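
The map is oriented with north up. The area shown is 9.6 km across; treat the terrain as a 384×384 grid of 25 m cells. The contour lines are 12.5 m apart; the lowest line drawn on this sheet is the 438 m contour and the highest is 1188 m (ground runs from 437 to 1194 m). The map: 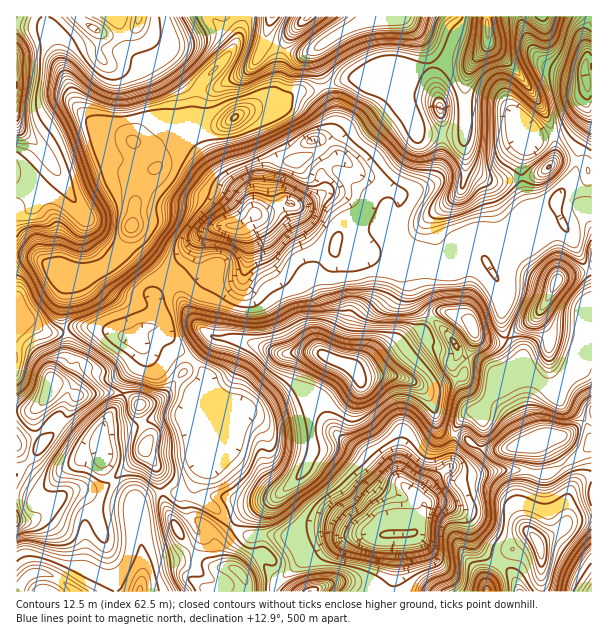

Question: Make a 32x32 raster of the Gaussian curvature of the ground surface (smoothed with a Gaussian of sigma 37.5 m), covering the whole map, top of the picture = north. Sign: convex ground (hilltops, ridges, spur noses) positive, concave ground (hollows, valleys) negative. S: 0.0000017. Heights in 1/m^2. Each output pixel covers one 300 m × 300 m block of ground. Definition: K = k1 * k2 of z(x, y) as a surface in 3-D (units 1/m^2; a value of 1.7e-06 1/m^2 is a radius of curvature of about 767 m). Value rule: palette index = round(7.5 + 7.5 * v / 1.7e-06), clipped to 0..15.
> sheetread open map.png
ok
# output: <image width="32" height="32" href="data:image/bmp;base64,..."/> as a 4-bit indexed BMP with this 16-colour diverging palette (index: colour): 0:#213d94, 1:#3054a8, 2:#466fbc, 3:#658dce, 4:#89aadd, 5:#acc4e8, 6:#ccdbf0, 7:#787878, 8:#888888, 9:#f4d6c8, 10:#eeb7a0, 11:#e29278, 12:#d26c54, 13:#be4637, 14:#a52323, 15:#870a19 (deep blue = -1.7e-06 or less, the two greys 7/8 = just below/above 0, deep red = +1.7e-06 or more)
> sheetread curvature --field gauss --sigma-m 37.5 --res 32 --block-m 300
<image width="32" height="32" href="data:image/bmp;base64,Qk12AgAAAAAAAHYAAAAoAAAAIAAAACAAAAABAAQAAAAAAAACAAATCwAAEwsAABAAAAAAAAAAlD0hAKhUMAC8b0YAzo1lAN2qiQDoxKwA8NvMAHh4eACIiIgAyNb0AKC37gB4kuIAVGzSADdGvgAjI6UAGQqHAHh4d4h5eIh26zd3SSf0eIh4d3d3d3imh3RnZmeSJ3hpx3eId3Z2d4d3mpj28oeJaheHiHeoh2VnaJmIiV83poiHeHeHl4h3t3eHh3Yrp3h4h4d3lmd3aKeGiGibZYuGh3aIdml3iId3t3edgKlEWnZoiIiIiIeHtnp4VZaliohniHiHend4d5Z3GGZmC4qIx4d3mFOYd3iXdoifn3iWinB4eoe7d4eJh3dJZEnGd1f4mIh0eUd3iGeLj2VZCXd3d313l5iIaIeGmHp4eJe3dnhmd4eIdZhksPh5aHeTN6t3dyiHh4r3dWdXpml3j1Fzd3dYd3dwl5yJhneYSJ6YqYiYuZWYdoeHdoeWeHeEaIaZiId4h3d3eHd4d3h3hndd8JuUZ5ZWfUd4d4h3d3eHdnJ5amJ5hWmIiHh3d3eIh4ZoaGr0qMW+eHd4h3eHeHeHhod3k3dHdnlud3eHdYd4h3h3dpd3eoeIiVh4d4m3h2Z3eId3eIaZdniHiHRcRmdPWHeIh4d3V3d2h4ea44iIl2c3l4eHd3eIh6eFeIR5iIVnh4h2aHh4t4tqt3d8eIiCa5S3eYdnd2eIZGd3amW7t6p3mKmJhnZpllSIiHZjmKZphXaIeIl5izi4mIhnZYC2fWZnd3eJZ5ZTqGiYRnj3xFt4iJeHh3dnbbd3e5p5xV9y"/>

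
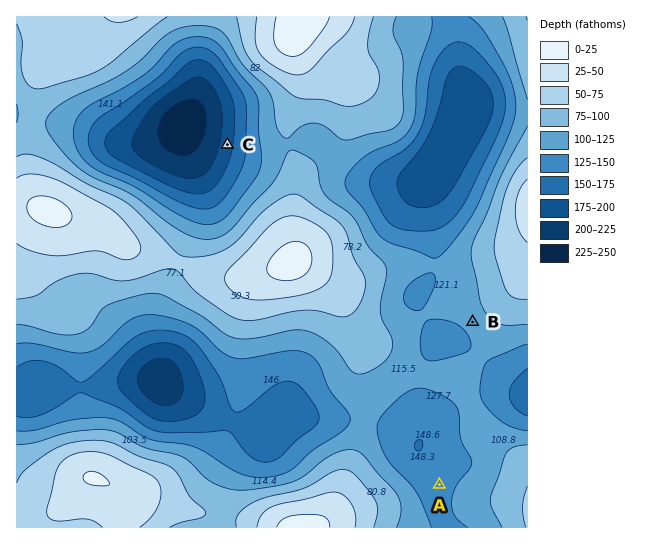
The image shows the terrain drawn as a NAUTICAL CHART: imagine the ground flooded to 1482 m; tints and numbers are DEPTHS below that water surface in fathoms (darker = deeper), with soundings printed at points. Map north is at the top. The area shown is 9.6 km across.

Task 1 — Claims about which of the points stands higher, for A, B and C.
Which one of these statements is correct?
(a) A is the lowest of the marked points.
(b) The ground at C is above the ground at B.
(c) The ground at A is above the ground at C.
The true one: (c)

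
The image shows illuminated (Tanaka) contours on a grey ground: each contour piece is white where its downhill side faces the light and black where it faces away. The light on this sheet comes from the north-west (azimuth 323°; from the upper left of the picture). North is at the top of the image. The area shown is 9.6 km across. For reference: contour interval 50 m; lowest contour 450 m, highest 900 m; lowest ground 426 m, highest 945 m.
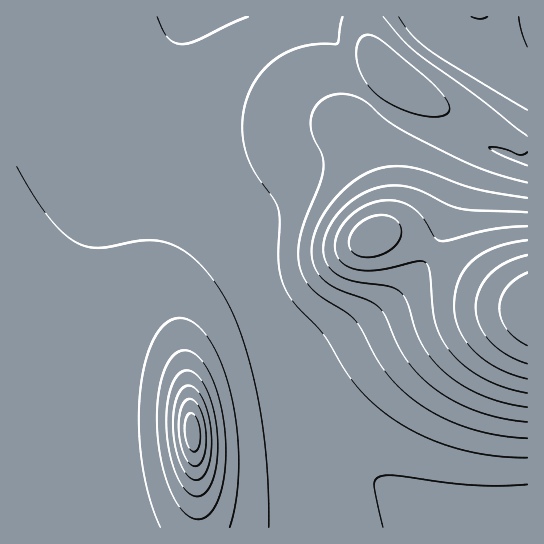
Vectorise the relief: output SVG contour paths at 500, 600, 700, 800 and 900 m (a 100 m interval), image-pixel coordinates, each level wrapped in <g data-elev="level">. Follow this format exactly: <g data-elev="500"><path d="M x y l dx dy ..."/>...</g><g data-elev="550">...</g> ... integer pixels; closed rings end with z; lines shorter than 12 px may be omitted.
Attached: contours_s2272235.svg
<g data-elev="500"><path d="M383 527l-9-41 1-6 6-4 16 0 78 9 52-1"/><path d="M527 110l-96-59-18-15-14-19"/><path d="M248 17l-51 24-15 3-8-2-7-5-10-20"/><path d="M471 17l10 2 6-2"/></g><g data-elev="600"><path d="M230 527l6-28 3-34-2-36-6-36-10-31-12-23-15-16-8-4-7-1-6 1-7 4-7 7-5 9-9 24-5 31-1 36 4 36 6 32 11 29"/><path d="M527 183l-48-15-52-25-34-18-25-22-10-6-13-3-14 1-6 3-7 5-4 6-3 8 0 14 11 24 1 14-4 16-17 44-4 25 3 16 7 15 11 10 26 16 9 8 7 10 22 40 12 14 15 14 25 17 28 12 31 9 33 3"/><path d="M430 117l12-1 7-5-1-8-7-10-14-15-46-38-11-5-8 2-5 9 0 13 4 15 9 14 11 10 14 8 18 7z"/></g><g data-elev="700"><path d="M192 495l6 1 5-2 8-10 6-21 1-25-4-25-7-23-10-15-6-4-5-1-8 5-7 14-4 18-1 22 3 22 6 20 8 16z"/><path d="M527 212l-65-3-13-4-36-17-15-3-15 1-12 4-10 5-19 14-14 20-4 10-1 10 1 8 3 8 6 6 6 5 16 6 35 5 11 6 6 10 8 27 8 16 11 16 16 15 16 10 19 10 21 6 21 4"/></g><g data-elev="800"><path d="M194 466l5-2 4-6 3-11 0-12-2-13-3-12-6-8-5-3-5 2-4 6-2 11 0 12 1 13 4 11 5 9z"/><path d="M361 257l9 0 9-2 9-4 7-5 5-7 1-6-1-7-3-5-8-5-11-1-12 4-9 7-7 9-1 10 4 7z"/><path d="M527 240l-32 7-12 6-11 8-7 8-6 10-4 12-1 15 1 12 4 12 6 11 9 10 11 10 13 7 29 11"/></g><g data-elev="900"><path d="M527 273l-12 6-8 8-6 11-2 11 2 10 6 11 10 9 10 7"/></g>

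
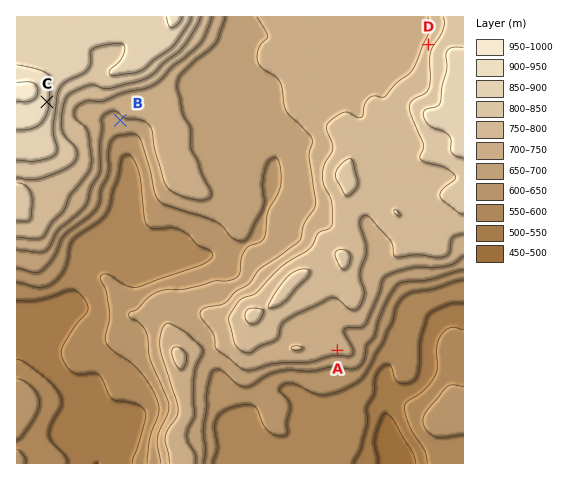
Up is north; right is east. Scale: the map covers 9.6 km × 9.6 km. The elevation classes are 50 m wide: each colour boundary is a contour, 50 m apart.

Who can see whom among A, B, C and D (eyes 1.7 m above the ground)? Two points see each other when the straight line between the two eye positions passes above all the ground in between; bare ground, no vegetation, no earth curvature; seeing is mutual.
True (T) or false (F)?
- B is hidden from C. F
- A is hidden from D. T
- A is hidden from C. T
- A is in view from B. F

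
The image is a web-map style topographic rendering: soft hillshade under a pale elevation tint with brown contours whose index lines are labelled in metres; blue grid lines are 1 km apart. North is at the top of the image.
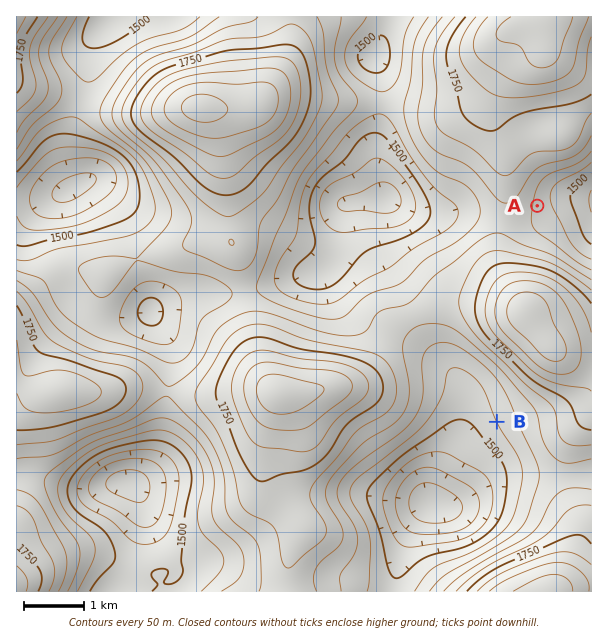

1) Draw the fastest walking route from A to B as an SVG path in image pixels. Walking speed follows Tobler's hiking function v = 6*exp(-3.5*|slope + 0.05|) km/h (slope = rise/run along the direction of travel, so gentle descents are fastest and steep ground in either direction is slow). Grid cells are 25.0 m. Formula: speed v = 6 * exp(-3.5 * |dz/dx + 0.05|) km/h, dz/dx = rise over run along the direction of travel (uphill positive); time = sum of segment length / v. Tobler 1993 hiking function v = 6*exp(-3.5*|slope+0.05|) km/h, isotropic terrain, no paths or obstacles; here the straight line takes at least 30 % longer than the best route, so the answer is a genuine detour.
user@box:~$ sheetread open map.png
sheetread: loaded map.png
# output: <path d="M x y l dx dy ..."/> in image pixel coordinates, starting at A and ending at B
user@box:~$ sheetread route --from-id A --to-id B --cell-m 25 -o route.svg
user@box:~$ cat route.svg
<path d="M537 206l-55 55-21 42 0 15 16 33 5 5 15 30 0 36"/>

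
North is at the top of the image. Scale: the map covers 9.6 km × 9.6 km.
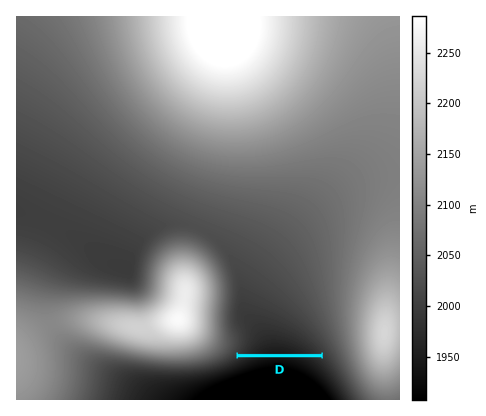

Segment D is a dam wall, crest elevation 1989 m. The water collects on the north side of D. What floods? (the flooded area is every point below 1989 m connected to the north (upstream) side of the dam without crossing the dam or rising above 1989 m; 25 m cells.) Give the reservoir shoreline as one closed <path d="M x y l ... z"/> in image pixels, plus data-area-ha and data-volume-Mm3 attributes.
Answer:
<path d="M264 321l-8 0-6 5-2 14-8 14 80 0-12-12-10-8-22-10-12-3z" data-area-ha="106" data-volume-Mm3="16.66"/>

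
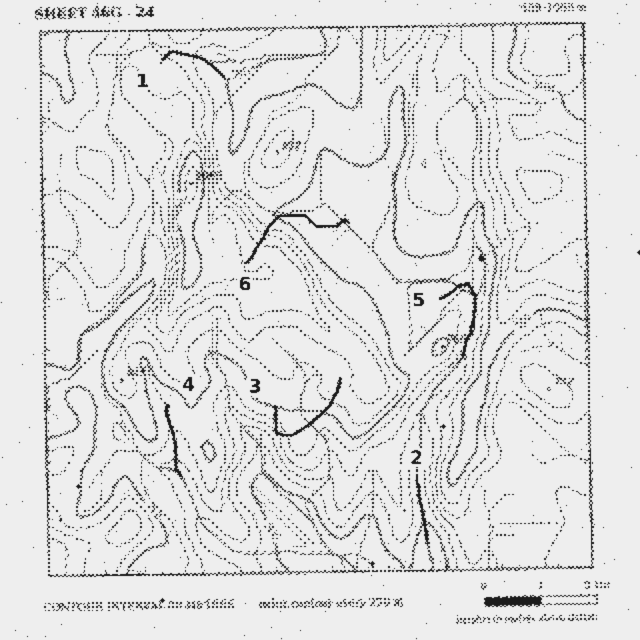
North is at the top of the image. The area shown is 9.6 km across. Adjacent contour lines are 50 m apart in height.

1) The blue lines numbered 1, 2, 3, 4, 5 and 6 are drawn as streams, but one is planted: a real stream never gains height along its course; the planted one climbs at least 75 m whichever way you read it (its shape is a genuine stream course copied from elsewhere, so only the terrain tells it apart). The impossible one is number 3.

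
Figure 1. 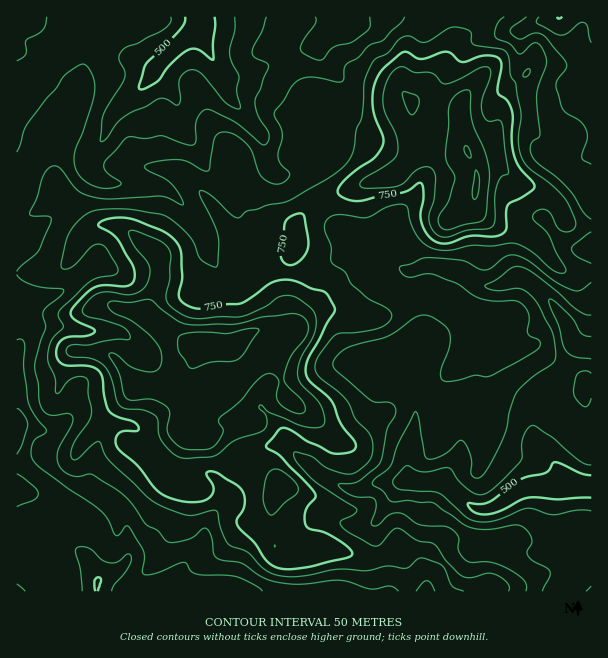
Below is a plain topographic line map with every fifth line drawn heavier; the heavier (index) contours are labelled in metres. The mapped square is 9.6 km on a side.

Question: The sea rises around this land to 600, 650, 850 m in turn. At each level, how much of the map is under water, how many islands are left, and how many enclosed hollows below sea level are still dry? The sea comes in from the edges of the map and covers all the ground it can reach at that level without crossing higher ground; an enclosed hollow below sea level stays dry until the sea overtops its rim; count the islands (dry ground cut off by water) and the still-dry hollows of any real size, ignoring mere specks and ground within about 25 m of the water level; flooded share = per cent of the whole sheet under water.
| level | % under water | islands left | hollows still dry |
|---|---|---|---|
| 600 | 23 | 0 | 0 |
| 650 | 43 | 0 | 0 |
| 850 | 94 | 2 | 0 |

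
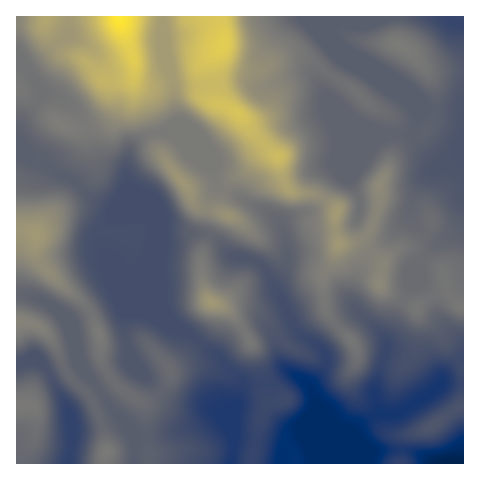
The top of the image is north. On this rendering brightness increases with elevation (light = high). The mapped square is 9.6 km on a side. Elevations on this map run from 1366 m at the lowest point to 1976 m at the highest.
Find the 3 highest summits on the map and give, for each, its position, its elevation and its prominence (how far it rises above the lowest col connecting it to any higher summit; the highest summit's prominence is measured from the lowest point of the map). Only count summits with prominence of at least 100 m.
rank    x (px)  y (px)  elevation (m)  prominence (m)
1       224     43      1912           137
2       36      235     1762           180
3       211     302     1761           156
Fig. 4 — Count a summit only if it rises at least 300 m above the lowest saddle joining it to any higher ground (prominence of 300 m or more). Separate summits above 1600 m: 0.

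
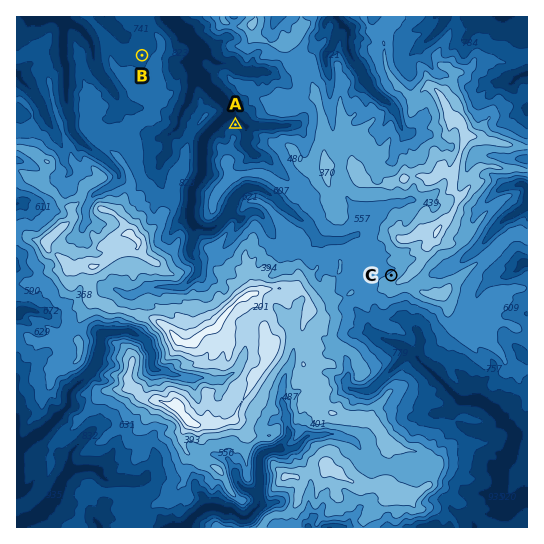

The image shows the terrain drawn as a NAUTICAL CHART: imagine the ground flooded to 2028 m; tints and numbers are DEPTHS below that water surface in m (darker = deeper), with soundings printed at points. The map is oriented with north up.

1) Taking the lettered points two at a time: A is lower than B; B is lower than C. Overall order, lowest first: A B C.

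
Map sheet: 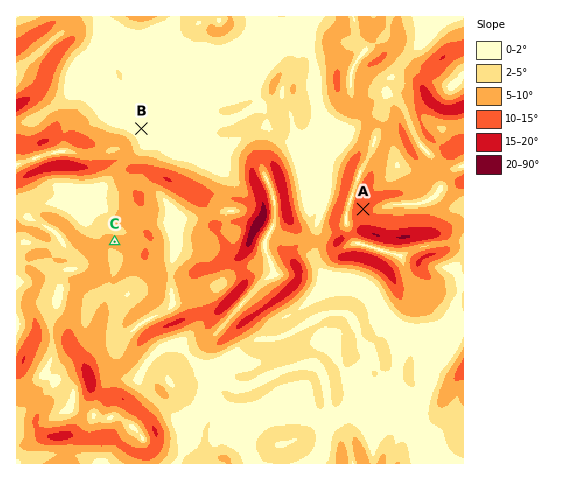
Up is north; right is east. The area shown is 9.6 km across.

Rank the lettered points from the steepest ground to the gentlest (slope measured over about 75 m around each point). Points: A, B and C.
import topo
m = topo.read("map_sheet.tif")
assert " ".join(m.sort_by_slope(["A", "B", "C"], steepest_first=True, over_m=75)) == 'A C B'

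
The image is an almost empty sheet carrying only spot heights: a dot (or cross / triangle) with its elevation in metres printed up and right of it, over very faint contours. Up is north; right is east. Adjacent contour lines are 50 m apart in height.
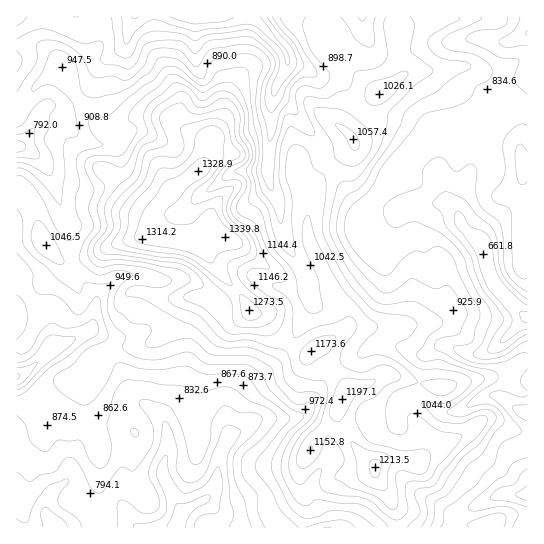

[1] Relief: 620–1340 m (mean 940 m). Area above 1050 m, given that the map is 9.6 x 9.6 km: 20.2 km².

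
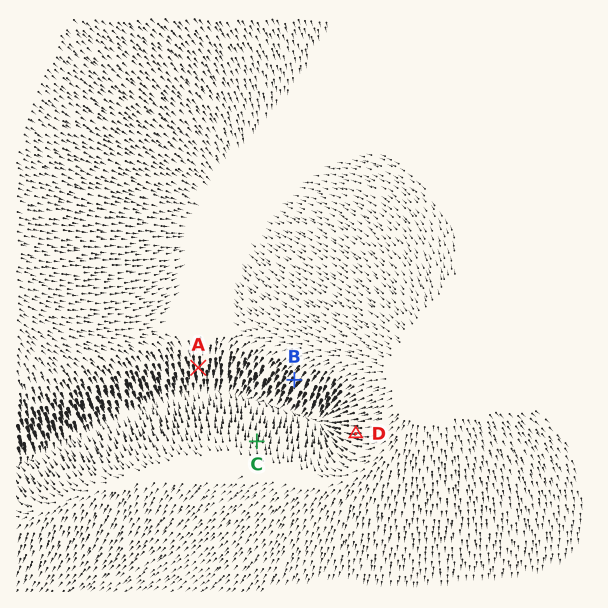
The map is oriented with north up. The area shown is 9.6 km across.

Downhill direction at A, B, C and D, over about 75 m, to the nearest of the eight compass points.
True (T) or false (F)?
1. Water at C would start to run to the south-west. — F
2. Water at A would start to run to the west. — F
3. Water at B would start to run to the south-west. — T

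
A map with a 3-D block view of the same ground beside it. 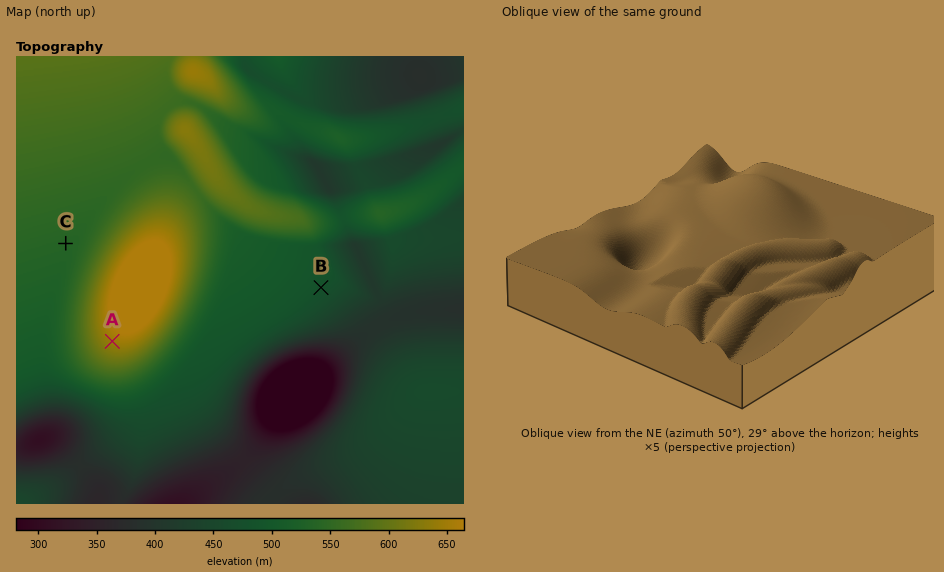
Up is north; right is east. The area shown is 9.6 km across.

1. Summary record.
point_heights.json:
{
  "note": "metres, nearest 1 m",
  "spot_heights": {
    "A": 643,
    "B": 480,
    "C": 537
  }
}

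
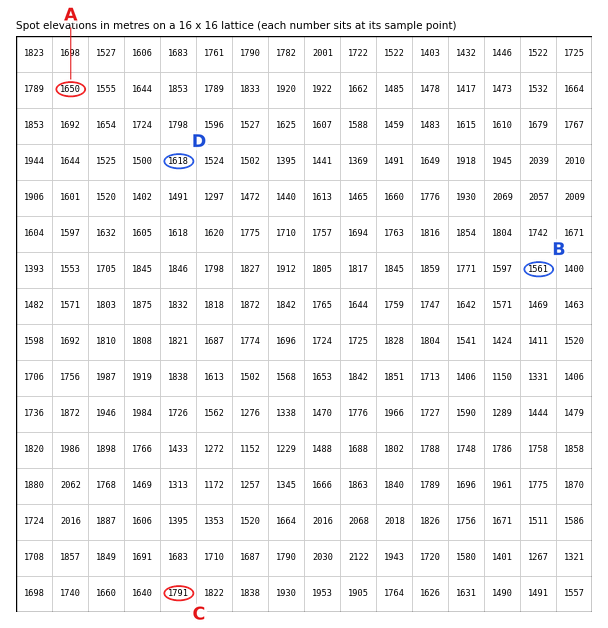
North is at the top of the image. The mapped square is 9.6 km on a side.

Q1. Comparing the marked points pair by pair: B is below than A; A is below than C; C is above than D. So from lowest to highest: B D A C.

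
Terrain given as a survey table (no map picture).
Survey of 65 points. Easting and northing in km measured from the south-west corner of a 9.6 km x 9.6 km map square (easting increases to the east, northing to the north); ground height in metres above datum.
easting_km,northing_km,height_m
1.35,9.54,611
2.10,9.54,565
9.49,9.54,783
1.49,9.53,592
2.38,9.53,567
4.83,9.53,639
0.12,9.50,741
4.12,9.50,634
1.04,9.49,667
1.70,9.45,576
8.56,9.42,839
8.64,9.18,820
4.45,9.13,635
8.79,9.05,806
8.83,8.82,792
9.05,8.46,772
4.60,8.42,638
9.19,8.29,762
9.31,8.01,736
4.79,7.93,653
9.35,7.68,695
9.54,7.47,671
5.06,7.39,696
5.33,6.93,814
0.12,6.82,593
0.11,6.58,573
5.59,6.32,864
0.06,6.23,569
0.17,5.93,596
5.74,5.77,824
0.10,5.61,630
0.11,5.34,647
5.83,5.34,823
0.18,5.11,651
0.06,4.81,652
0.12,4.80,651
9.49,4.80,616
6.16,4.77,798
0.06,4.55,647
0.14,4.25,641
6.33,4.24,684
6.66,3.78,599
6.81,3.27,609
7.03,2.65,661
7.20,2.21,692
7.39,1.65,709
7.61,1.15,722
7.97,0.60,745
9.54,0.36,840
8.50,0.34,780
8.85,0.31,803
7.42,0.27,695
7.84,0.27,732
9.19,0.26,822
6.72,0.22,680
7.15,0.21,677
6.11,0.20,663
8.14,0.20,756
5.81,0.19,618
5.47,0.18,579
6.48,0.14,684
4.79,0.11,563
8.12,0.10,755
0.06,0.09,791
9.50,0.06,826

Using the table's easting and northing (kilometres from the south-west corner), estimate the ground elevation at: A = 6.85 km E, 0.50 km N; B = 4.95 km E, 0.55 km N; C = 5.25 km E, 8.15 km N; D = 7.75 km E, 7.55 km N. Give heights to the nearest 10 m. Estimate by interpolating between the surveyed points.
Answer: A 680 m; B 530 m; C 680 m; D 770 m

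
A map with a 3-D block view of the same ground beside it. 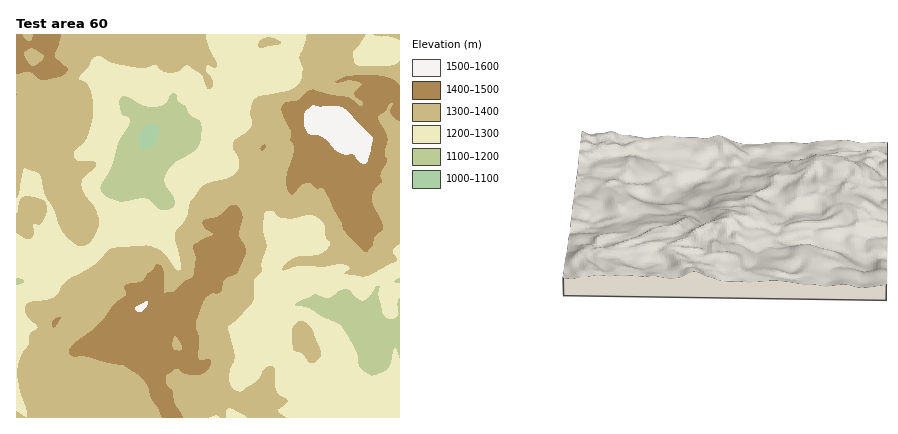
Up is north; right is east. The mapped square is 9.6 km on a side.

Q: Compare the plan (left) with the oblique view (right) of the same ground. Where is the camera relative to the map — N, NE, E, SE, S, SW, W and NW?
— S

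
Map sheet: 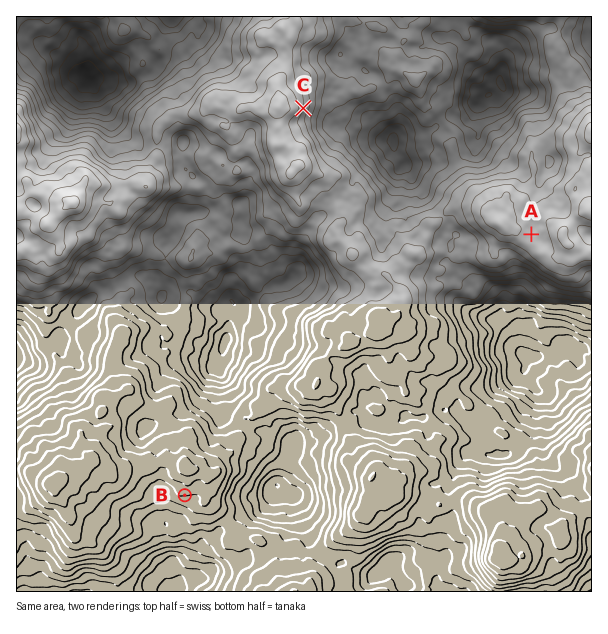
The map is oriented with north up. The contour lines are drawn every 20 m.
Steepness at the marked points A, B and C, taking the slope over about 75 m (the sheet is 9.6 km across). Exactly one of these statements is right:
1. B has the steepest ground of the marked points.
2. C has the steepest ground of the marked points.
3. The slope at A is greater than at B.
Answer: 2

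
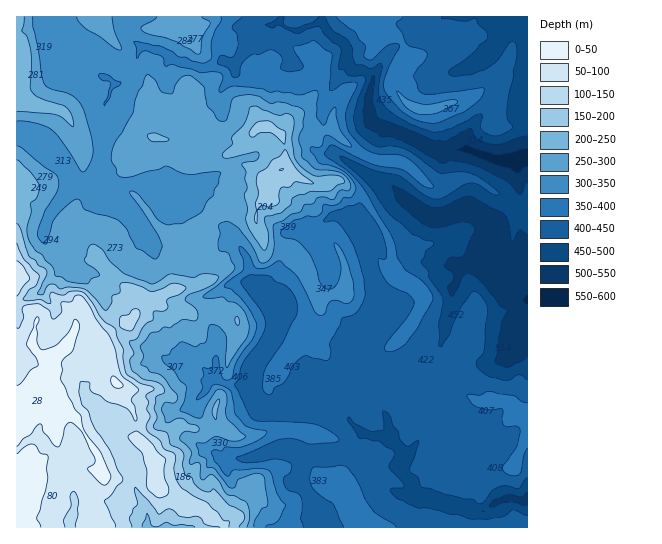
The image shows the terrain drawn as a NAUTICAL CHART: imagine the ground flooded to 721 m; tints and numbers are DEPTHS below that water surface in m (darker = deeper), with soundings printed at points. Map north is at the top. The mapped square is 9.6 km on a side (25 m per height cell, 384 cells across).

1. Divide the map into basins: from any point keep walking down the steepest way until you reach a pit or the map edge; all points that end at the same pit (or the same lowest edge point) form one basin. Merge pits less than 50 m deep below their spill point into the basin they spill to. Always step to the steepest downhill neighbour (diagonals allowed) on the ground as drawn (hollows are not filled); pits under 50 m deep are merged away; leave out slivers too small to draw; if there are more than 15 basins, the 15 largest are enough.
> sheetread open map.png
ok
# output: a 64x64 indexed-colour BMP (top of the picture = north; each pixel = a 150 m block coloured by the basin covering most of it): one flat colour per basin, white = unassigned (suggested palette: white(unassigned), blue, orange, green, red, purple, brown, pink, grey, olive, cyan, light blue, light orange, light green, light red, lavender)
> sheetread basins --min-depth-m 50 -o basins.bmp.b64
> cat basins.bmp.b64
<image width="64" height="64" href="data:image/bmp;base64,Qk12CAAAAAAAAHYAAAAoAAAAQAAAAEAAAAABAAQAAAAAAAAIAAATCwAAEwsAABAAAAAAAAAA////ALR3HwAOf/8ALKAsACgn1gC9Z5QAS1aMAMJ34wB/f38AIr28AM++FwDox64AeLv/AIrfmACWmP8A1bDFABERERERFEREREREREQiIiIiIiIiIiIiIiIiIiIiIiIiERERERFEREREREREIiIiIiIiIiIiIiIiIiIiIiIiIiIREREREUREREREREIiIiIiIiIiIiIiIiIiIiIiIiIiIhEREREUREREREQiIiIiIiIiIiIiIiIiIiIiIiIiIiIiERERERREREREQiIiIiIiIiIiIiIiIiIiIiIiIiIiIiIREREREUREREQiIiIiIiIiIiIiIiIiIiIiIiIiIiIiIhERERERERFEQiIiIiIiIiIiIiIiIiIiIiIiIiIiIiIiERERERERERESIiIiIiIiIiIiIiIiIiIiIiIiIiIiIiIRERERERERERIiIiIiIiIiIiIiIiIiIiIiIiIiIiIiIhEREREREREREiIiIiIiIiIiIiIiIiIiIiIiIiIiIiIiERERERERERESIiIiIiIiIiIiIiIiIiIiIiIiIiIiIiIRERERERERERESIiIiIiIiIiIiIiIiIiIiIiIiIiIiIhEREREREREREREiESIiIiIiIiIiIiIiIiIiIiIiIiIiEREREREREREREREREiIiIiIiIiIiIiIiIiIiIiIiIiIRERERERERERERERESIiIiIiIiIiIiIiIiIiIiIiIiMxERERERERERERERERIiIiIiIiIiIiIiIiIiIiIiIiIzEREREREREREREREREiIiIiIiIiIiIiIiIiIiIiMzMzMRERERERERERERERERIiIiIiIiIiIiIiIiIiIzMzMzMxEREREREREREREREREiIiIiIiIiIiIiIiIjMzMzMzMzERERERERERERERERESIiIiIiIiIiIiIiIjMzMzMzMzMRERERERERERERERERIiIiIiIiIiIiIiIiMzMzMzMzMxERERERERERERERERESIiIiIiIiIiIiIiMzMzMzMzMzERERERERERERERERERIiIiIiIiIiIiIiIzMzMzMzMzMRERERERERERERERERESIiIiIiIiIiIiIzMzMzMzMzMxERERERERERERERERERIiIiIiIiIiIiIjMzMzMzMzMzEREREREREREREREREREiIiIiIiIiIiIiIzMzMzMzMzMRERERERERERERERERESIiIiIiIiIiIiIiMzMzMzMzMxEREREREREREREREREREiIiIiIiIiIiIiIjMzMzMzMzERERERERERERERERERERIiIiIiIiIiIiIiMzMzMzMzMRERERERERERERERERERESIiIhERIiIiIiIzMzMzMzMxEREREREREREREREREREREiIiEREiIiIiIzMzMzMzMzERERERERERERERERERERERIiERESIiIjMzMzMzMzMzMRERERERERERERERERERERESIRERIiIiMzMzMzMzMzMxERERERERERERERERERERERIREREiIiIzMzMzMzMzMzEREREREREREREREREREREREREREiIiIjMzMzMzMzMzMRERERERERERERERERERERERERESIiIiMzMzMzMzMzMxERERERERERERERERERERERERESIiIiMzMzMzMzMzMzERERERERERERERERERERERERESIiIiIzMzMzMzMzMzMRERERERERERERERERERERERESIiIiIzMzMzMzMzMzMxERERERERERERERERERERERERIiIiIjMzMzMzMzMzMzEREREREREREREREREREREREREiIiIjMzMzMzMzMzMxEREREREREREREREREREREREREiIiIjMzMzMzMzMzMxERERERERERERERERERERERERESIiIjMzMzMzMzMzMRERERERERERERERERERERERERERMzMzMzMzMzEREzERERERERERERERERERERERERERETMzMzMzMzMzERERERERERERERERERERERERERERERERMzMzMzMzMxEREREREREREREREREREREREREREREREREzMzMzMxERERERERERERERERERERERERERERERERERETMzMzMRERERERERERERERERERERERERERERERERERETMzMzMRERERERERERERERERERERERERERERERERERERMzMTMRERERERERERERERERERERERERERERERERERERERERERERERERERERERERERERERERERERERERERERERERERERERERERERERERERERERERERERERERERERERERERERERERERERERERERERERERERERERERERERERERERERERERERERERERERERERERERERERERERERERERERERERERERERERERERERERERERERERERERERERERERERERERERERERERERERERERERERERERERERERERERERERERERERERERERERERERERERERERERERERERERERERERERERERERERERERERERERERERERERERERERERERERERERERERERERERERERERERERERERERERERERERERERERERERERERERERERERERERERERERERERERERERERERERERERERERERERERERERERERERERERERERERERERERERERERERERERERERERERERERERERERERERERERERERERERERERERERERERERERERERERERERERERERERERERERERERERERERERERERERERERERERERERER"/>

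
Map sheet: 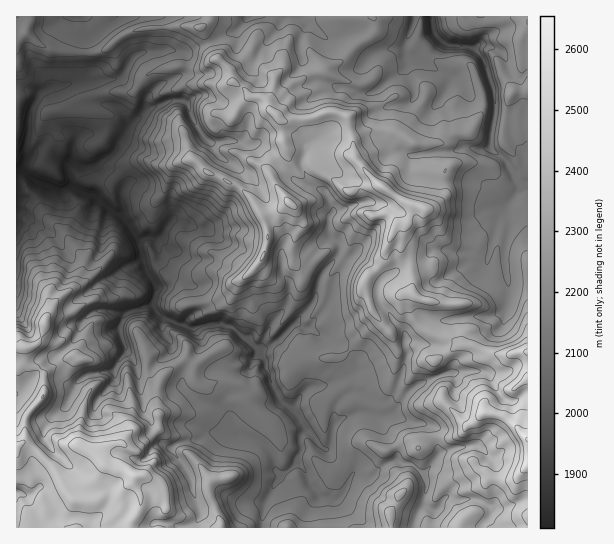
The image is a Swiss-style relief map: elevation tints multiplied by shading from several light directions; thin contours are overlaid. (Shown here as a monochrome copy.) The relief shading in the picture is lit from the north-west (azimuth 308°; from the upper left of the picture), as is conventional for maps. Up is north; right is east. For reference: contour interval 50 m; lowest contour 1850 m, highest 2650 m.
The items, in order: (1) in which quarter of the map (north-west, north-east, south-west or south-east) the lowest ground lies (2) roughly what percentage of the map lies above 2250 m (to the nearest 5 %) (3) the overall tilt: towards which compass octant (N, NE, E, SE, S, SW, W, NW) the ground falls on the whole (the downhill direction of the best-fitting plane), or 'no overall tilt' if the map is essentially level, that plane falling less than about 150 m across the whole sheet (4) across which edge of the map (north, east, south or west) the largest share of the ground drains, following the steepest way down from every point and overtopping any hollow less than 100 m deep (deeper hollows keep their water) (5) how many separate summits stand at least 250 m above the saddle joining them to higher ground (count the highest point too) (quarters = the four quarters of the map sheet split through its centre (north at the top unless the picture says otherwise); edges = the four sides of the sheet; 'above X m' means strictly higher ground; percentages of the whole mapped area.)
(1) The lowest point lies in the north-west quarter of the map.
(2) Roughly 45 % of the ground is higher than 2250 m.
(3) The general tilt is down to the north-west (the land rises towards the south-east).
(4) The largest share of the runoff leaves by the western edge.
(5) Counting only tops that stand 250 m proud, the map has 2 summits.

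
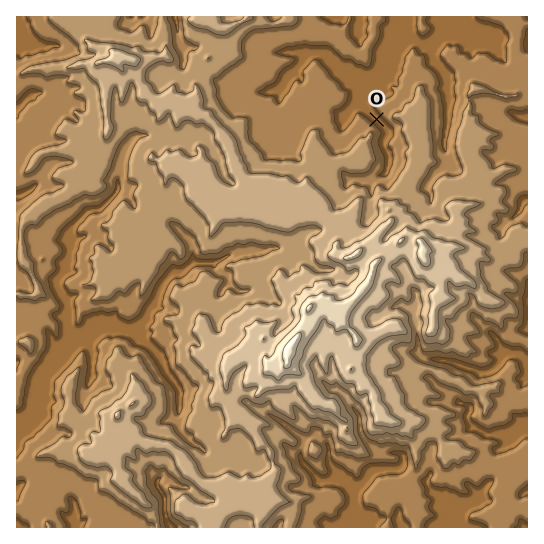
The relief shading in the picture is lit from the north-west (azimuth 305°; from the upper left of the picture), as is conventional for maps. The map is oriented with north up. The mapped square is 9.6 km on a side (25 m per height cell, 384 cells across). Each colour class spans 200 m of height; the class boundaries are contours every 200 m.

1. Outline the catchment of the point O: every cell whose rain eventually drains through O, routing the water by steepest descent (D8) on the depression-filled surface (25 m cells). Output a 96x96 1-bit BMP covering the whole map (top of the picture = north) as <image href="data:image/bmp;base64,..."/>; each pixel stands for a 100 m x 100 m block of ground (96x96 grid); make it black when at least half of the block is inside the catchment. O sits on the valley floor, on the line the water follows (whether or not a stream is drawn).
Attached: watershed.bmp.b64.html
<image width="96" height="96" href="data:image/bmp;base64,Qk2+BAAAAAAAAD4AAAAoAAAAYAAAAGAAAAABAAEAAAAAAIAEAAATCwAAEwsAAAIAAAAAAAAA////AAAAAAAAAAAAAAAAAAAAAAAAAAAAAAAAAAAAAAAAAAAAAAAAAAAAAAAAAAAAAAAAAAAAAAAAAAAAAAAAAAAAAAAAAAAAAAAAAAAAAAAAAAAAAAAAAAAAAAAAAAAAAAAAAAAAAAAAAAAAAAAAAAAAAAAAAAAAAAAAAAAAAAAAAAAAAAAAAAAAAAAAAAAAAAAAAAAAAAAAAAAAAAAAAAAAAAAAAAAAAAAAAAAAAAAAAAAAAAAAAAAAAAAAAAAAAAAAAAAAAAAAAAAAAAAAAAAAAAAAAAAAAAAAAAAAAAAAAAAAAAAAAAAAAAAAAAAAAAAAAAAAAAAAAAAAAAAAAAAAAAAAAAAAAAAAAAAAAAAAAAAAAAAAAAAAAAAAAAAAAAAAAAAAAAAAAAAAAAAAAAAAAAAAAAAAAAAAAAAAAAAAAAAAAAAAAAAAAAAAAAAAAAAAAAAAAAAAAAAAAAAAAAAAAAAAAAAAAAAAAAAAAAAAAAAAAAAAAAAAAAAAAAAAAAAAAAAAAAAAAAAAAAAAAAAAAAAAAAAAAAAAAAAAAAAAAAAAAAAAAAAAAAAAAAAAAAAAAAAAAAAAAAAAAAAAAAAAAAAAAAAAAAAAAAAAAAAAAAAAAAAAAAAAAAAAAAAAAAAAAAAAAAAAAAAAAAAAAAAAAAAAAAAAAAAAAAAAAAAAAAAAAAAAAAAAAAAAAAAAAAAAAAAAAAAAAAAAAAAAAAAAAAAAAAAAAAAAAAAAAAAAAAAAAAAAAAAAAAAAAAAAAAAAAAAAAAAAAAAAAAAAAAAAAAAAAAAAAAAAAAAAAAAAAAAAAAAAAAAAAAAAAAAAAAAADwAAAAAAAAAAAAAAD4AAAAAAAAAAAAAAD8AAAAAAAAAAAAAAB+AAAAAAAAAAAAAAA/AAAAAAAAAAAAAAA/gAAAAAAAAAAAAAA/wAAAAAAAAAAAAAf/wAAAAAAAAAAAAA//wAAAAAAAAAAAAP//4AAAAAAAAAAAAP//8AAAAAAAAAAAAH//8AAAAAAAAAAAAD//+AAAAAAAAAAAAD///AAAAAAAAAAAAD///AAAAAAAAAAAAB///gAAAAAAAAAAAA///wAAAAAAAAAAAAH//wAAAAAAAAAAAAAH/wAAAAAAAAAAAAAH/wAAAAAAAAAAAAAH/wAAAAAAAAAAAAAD/wAAAAAAAAAAAAAD/wAAAAAAAAAAAAAD/gAAAAAAAAAAAAAB/gAAAAAAAAAAAAAA/AAAAAAAAAAAAAAAQAAAAAAAAAAAAAAAAAAAAAAAAAAAAAAAAAAAAAAAAAAAAAAAAAAAAAAAAAAAAAAAAAAAAAAAAAAAAAAAAAAAAAAAAAAAAAAAAAAAAAAAAAAAAAAAAAAAAAAAAAAAAAAAAAAAAAAAAAAAAAAAAAAAAAAAAAAAAAAAAAAAAAAAAAAAAAAAAAAAAAAAAAAAAAAAAAAAAAAAAAAAAAAAAAAAAAAAAAAAAAAAAAAAAAAAAAAAAAAAAAAAAAAAAAAAAAAAAAAAAAAAAAAAAAAAAAAAAAAAAAAAAAAAAAAAA="/>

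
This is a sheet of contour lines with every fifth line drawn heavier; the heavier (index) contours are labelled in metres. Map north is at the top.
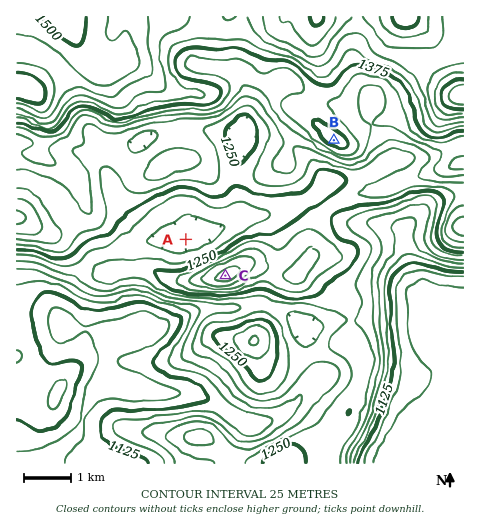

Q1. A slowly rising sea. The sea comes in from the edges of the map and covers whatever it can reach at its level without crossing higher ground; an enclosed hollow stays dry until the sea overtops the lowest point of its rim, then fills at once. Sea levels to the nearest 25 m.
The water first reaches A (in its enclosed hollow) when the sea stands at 1225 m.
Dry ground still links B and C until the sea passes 1250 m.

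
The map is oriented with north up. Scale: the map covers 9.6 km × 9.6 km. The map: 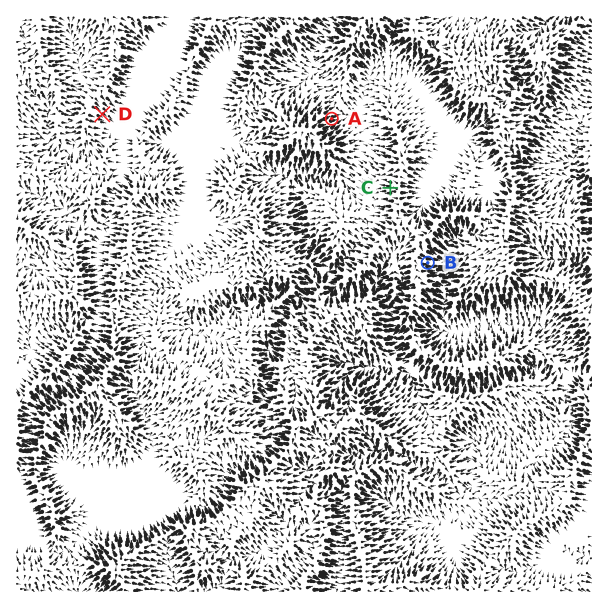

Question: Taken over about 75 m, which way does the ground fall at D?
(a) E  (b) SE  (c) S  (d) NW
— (b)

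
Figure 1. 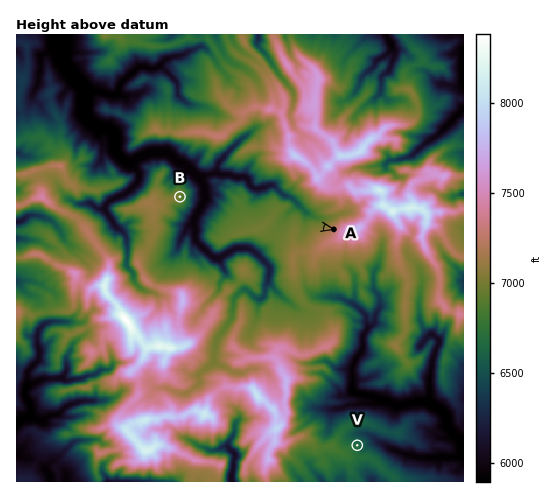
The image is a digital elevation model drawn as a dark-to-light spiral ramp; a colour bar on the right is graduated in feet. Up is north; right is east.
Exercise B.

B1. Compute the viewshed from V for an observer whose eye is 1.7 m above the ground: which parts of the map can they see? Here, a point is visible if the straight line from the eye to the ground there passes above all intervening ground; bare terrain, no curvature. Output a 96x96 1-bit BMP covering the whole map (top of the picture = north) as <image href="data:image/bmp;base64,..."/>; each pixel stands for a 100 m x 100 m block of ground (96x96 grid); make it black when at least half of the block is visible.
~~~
<image width="96" height="96" href="data:image/bmp;base64,Qk2+BAAAAAAAAD4AAAAoAAAAYAAAAGAAAAABAAEAAAAAAIAEAAATCwAAEwsAAAIAAAAAAAAA////AAAAAAAAAAAAAAAAAAAAAxkAAAAAAAAAAAAAB90AAAAAAAAEAAAAB9AAAAAAAAABAAAAA9wAAAAAAAADAAAAAH8AAAAAAAADAAAcAH8AAAAAAAADAAEAAwQAAAAAAAAB4A2AHgAAAAAAAAAB8A6AfAAAAAAAAAAB3gcD4AAAAAAAAAAAwwf/wAAAAAAAAAAA4QP+IAAAAAAAAAAAcADwAAAAAAAAAAAAcAAAAAAAAAAAAAAAsAAAAAAAAAAAAAABMAAAAAAAAAAAAAAAOAAAAAAAAAAAAAAAOAAAAAQAAAAAAAAAOAAAABwAAAAAAAAAPwAAADgAAAAAAAAAP8AAcDAAAAAAAAAAP8AD7DAAAAAAAAAAPEAB/DAAAAAAAAAAAHAB+DAAAAAAAAAAAMALuDAAAAAAAAAAAAAP8DAAAAAAAAAADxgD4BAAAAAAAAAAMfwD4BAAAAAAAAAAAH4HwBAAAAAAAAAAAB8PgAwAAAAAAAAAAAcIAA8AAAAAAAAAAAcAAA4AAAAAAAAAAAcAAAYAAAAAAAAAAAOAAAYAAAAAAAAAAAAAAAYAAAAAAAAAAADAAB8AAAAAAAAAAAAAAB4AAAAAAAAAAAA4AHAAAAAAAAAAAAA4AGAAAAAAAAAAAABgAGAAAAAAAAAAAAFAAAAAAAAAAAAAAAHEAAAAAAAAAAAAAAPGACAAAAAAAAAAAAPnACAAAAAAAAAAAATh4AAAAAAAAAAAAADB4AAAAAAAAAAAAAHB4AAAAAAAAAAAAAX9wAAAAAAAAAAAAAf9wAAAAAAAAAAAAA/9wQAAAAAAAAAAAA//wwAAAAAAAAAAAA//5gAAAAAAAAAAAAf//gAAAAAAAAAAAAPz+AAAAAAAAAAAAABz5wAAAAAAAAAAAAAfzwAAAAAAAAAAAAAfzwAAAAAAAAAAAAAf/wAAAAAAAAAAAAAPPgAAAAAAAAAAAAAEAAAAAAAAAAAAAAAAAAAAAAAAAAAAAAAAAAAAAAAAAAAAACAcAAAAAAAAAAAAAGAAAAAAAAAAAAAAAMAAAAAAAAAAAAAAAGAAAAAAAAAAAAAAADAAAAAAAAAAAAAAADAAAAAAAAAAAAAAAAAAAAAAAAAAAAAAAAQAAAAAAAAAAAAAAAAAAAAAAAAAAAAAAAAAAAAAAAAAAAAAAAAAAAAAAAAAAAAAAAAAAAAAAAAAAAAAAAAAAAAAAAAAAAAAAAAAAAAAAAAAAAAAAAAAAAAAAAAAAAAAAAAAAAAAAAAAAAAAAAAAAAAAAAAAAAAAAAAAAAAAAAAAAAAAAAAAAAAAAAAAAAAAAAAAAAAAAAAAAAAAAAAAAAAAAAAAAAAAAAAAAAAAAAAAAAAAAAAAAAAAAAAAAAAAAAAAAAAAAAAAAAAAAAAAAAAAAAAAAAAAAAAAAAAAAAAAAAAAAAAAAAAAAAAAAAAAAAAAAAAAAAAAAAAAAAAAAAAAAAAAAAAAAAAAAAAAAAAAAAAAAAAAAAAAAAAAAAAAAAAAAAAAAAAAAAAAAAAAAAAAAAAAAAAAAAAAAAA="/>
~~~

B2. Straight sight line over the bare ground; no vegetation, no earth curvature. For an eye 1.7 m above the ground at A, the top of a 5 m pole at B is visible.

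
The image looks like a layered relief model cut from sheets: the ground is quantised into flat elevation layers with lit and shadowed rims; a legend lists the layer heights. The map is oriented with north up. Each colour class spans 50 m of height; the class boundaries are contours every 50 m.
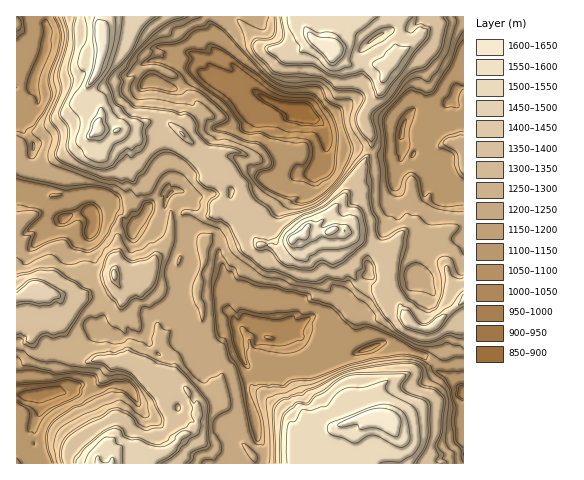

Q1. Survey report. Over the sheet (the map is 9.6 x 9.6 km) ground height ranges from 880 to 1620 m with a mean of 1280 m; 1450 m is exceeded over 15.9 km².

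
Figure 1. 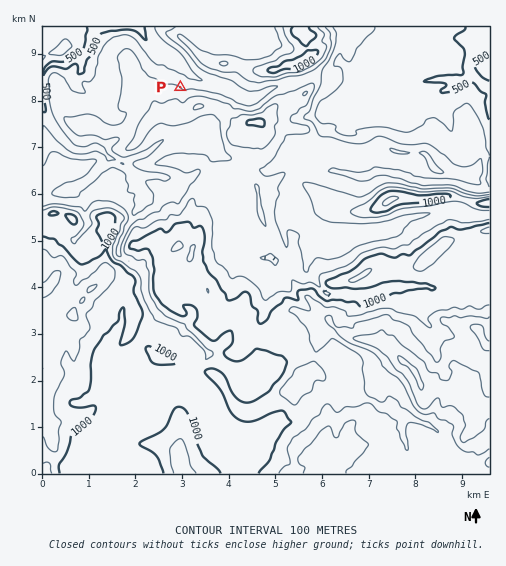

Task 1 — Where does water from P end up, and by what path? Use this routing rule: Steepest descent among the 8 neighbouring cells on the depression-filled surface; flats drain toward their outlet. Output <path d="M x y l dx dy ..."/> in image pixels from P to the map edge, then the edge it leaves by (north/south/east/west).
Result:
<path d="M180 87l10-9 0-5-18-17-6-3-4 0-5-2-12-12-3-8-3-3-2-1"/>
exit: north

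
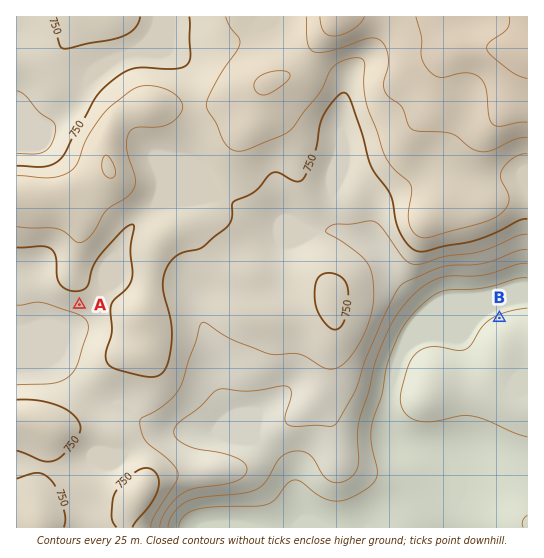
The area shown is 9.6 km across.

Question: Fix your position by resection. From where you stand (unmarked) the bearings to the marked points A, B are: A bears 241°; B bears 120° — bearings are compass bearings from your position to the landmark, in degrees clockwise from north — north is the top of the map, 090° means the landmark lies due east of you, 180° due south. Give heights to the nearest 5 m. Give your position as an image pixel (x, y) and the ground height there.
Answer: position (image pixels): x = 282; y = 192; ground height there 740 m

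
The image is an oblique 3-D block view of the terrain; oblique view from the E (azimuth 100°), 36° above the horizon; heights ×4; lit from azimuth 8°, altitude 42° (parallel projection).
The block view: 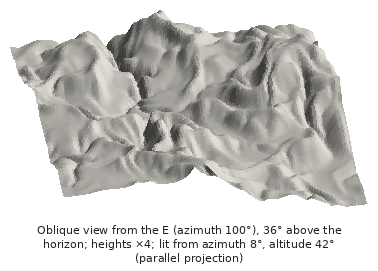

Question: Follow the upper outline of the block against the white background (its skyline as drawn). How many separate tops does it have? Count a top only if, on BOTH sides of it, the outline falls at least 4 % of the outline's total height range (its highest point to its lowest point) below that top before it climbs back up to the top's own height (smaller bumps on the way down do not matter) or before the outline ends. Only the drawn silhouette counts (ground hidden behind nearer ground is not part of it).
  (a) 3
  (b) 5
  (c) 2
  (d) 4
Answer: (a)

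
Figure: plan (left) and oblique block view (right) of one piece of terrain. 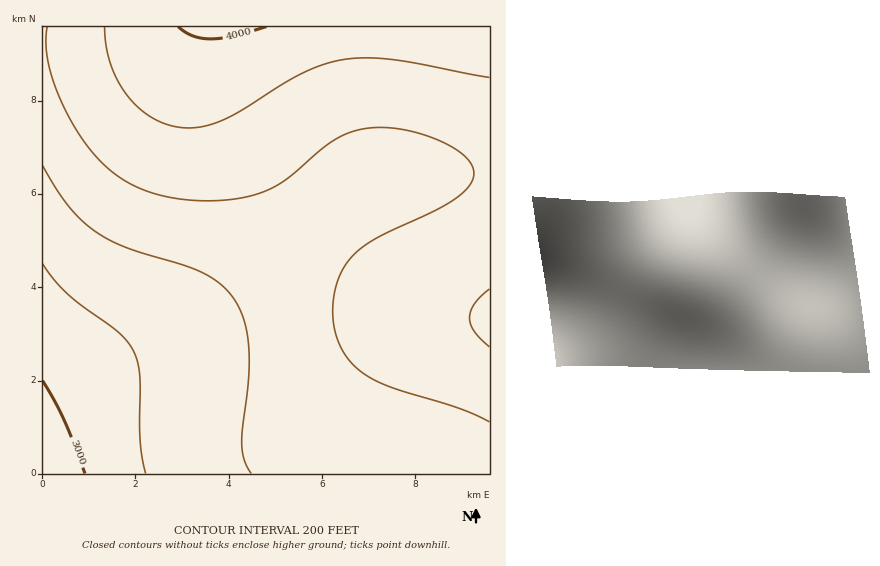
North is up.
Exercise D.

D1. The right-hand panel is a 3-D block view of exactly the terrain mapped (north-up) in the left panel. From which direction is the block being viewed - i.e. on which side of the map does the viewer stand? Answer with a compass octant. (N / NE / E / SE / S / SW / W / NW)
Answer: W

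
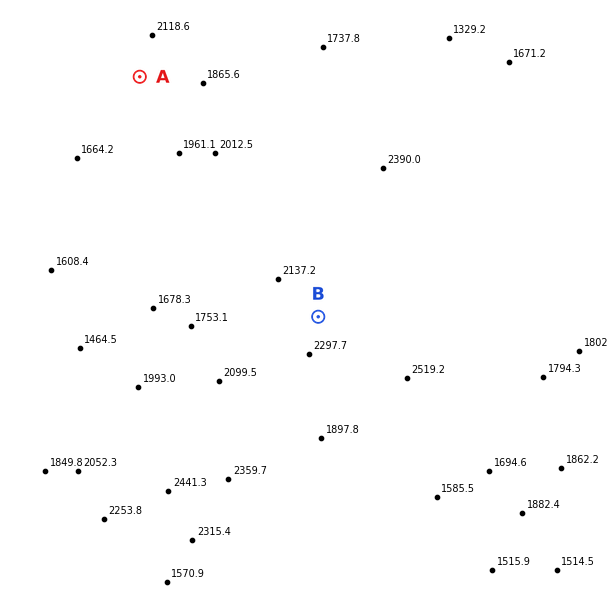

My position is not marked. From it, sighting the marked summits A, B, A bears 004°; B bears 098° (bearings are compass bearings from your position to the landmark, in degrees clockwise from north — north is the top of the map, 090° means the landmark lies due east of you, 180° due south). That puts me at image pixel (125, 290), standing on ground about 1650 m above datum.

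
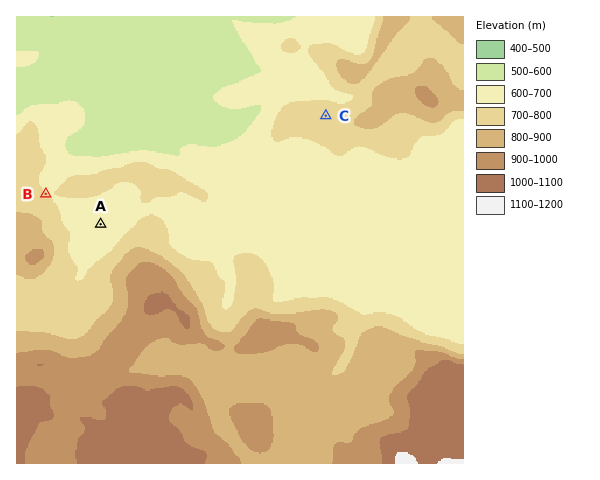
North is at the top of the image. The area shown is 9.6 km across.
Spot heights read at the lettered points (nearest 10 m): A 690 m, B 700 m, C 760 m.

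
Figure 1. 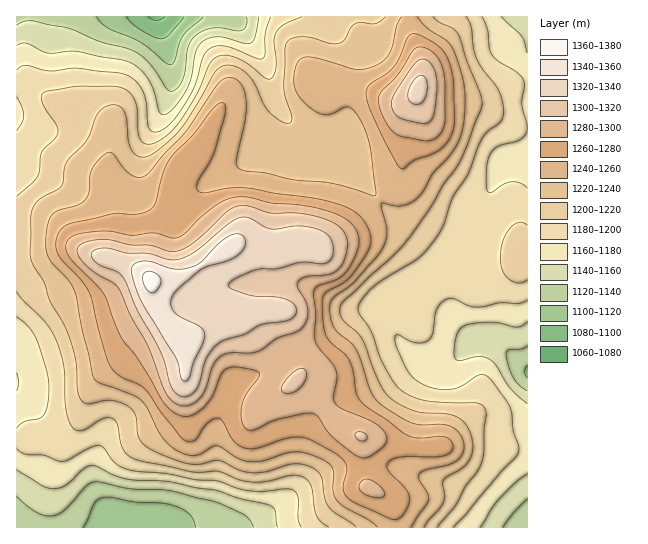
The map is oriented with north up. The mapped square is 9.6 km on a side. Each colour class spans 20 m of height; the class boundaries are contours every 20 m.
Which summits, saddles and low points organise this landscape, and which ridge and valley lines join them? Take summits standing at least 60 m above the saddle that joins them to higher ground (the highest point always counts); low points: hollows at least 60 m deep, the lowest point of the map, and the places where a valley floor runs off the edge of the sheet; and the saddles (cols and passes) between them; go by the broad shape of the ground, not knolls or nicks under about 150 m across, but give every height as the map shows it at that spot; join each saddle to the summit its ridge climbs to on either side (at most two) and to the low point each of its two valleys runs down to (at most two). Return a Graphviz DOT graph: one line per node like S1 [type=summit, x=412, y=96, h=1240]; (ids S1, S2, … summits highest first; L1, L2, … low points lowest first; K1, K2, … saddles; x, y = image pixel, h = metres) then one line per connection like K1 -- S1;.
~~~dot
graph terrain {
  S1 [type=summit, x=151, y=281, h=1366];
  S2 [type=summit, x=418, y=90, h=1327];
  L1 [type=low, x=157, y=17, h=1077];
  L2 [type=low, x=110, y=527, h=1101];
  L3 [type=low, x=527, y=373, h=1117];
  K1 [type=saddle, x=379, y=199, h=1240];
  K2 [type=saddle, x=17, y=251, h=1211];
  K1 -- S1;
  K1 -- S2;
  K1 -- L1;
  K1 -- L3;
  K2 -- S1;
  K2 -- L1;
  K2 -- L2;
}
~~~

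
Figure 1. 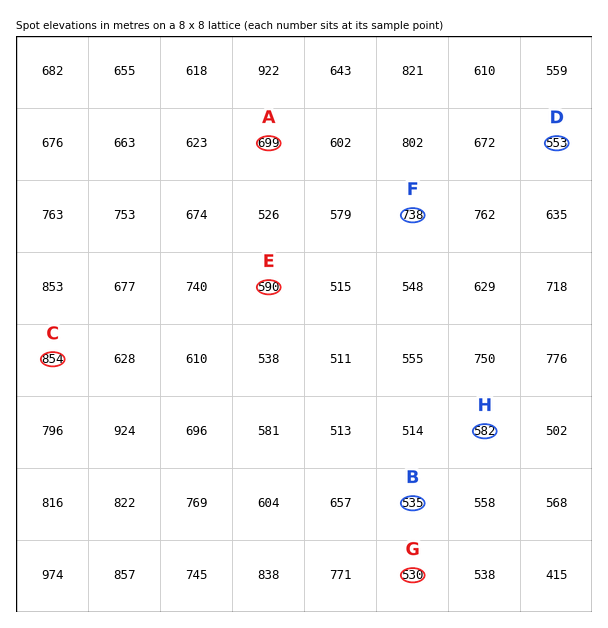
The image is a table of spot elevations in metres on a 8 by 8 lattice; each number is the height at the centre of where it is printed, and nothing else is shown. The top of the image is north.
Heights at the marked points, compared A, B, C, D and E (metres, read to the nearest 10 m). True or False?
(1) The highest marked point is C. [True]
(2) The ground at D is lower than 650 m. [True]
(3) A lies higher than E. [True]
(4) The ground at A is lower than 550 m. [False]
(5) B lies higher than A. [False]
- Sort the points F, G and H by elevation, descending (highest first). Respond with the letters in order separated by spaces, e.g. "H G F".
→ F H G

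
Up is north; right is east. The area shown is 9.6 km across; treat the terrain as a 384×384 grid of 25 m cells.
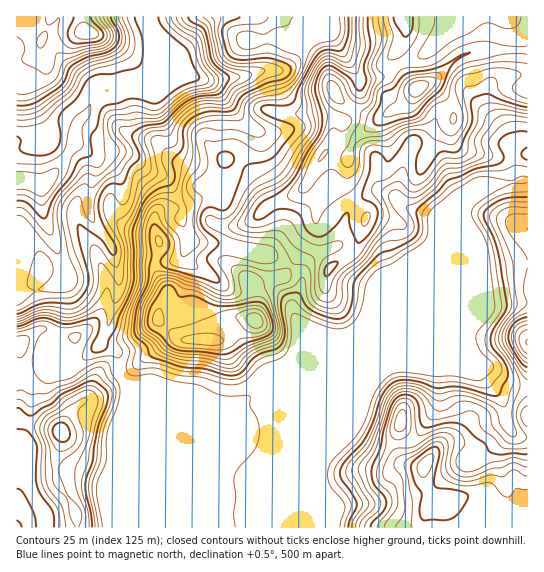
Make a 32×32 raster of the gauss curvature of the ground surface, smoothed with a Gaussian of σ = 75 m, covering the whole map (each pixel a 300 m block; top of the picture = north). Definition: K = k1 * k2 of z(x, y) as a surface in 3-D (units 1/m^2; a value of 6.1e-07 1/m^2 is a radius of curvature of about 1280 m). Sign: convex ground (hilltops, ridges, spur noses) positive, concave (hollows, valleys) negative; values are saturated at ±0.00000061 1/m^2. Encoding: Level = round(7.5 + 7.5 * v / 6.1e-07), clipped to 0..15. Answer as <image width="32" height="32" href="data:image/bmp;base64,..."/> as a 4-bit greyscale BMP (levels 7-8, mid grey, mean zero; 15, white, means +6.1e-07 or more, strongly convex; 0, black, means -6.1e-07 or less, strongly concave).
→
<image width="32" height="32" href="data:image/bmp;base64,Qk12AgAAAAAAAHYAAAAoAAAAIAAAACAAAAABAAQAAAAAAAACAAATCwAAEwsAABAAAAAAAAAAAAAAABEREQAiIiIAMzMzAERERABVVVUAZmZmAHd3dwCIiIgAmZmZAKqqqgC7u7sAzMzMAN3d3QDu7u4A////AHiYlniId3eId3daiHd3iHeHd4iIiHeHeHd4poZ4mXd3dqV5iIiIh3iHdneGdVdZd3d3d3eIeHeIh3Z3mHxLt3iINnZ3iHeHh3d2d3deuoVnmcuJiId3eId3d4liRYV4iEL4WYeHeHiHd4iJj8d2d4mWdZlnh3h3eHiIiH72eKg6Z2jqSIeIdnd4iIdG1liGdXiKVlaXaXVYd3iHYlaGmYBYhkZnNnh5mld3d3d4d4m42HmZVXrYtzgVh3d3eHdzX0w3lmT0eHavaIZWd4h3dX/Xe1VH+HdE74d5lniId4mQhHp2qIxZihBXnIeIiHiIhneMh5kOZqjVdoh4mHiIh4iKZ3h4BJaFeGVbWIeIeIh3d2d554p4VnmHdod3dniJd5d4djbZV3WXZ5h5htV3iIimaohXyIuWqniHebRol0i4hnxbl4VUeXpIZ3R7N3hnh1qHaFZnindnd4l3eIqHmViHhnl4d2Z3d5iHmGd6aIZoeXV4qHd3iHiGmIbVd0l2d3eYdZPifXh5iKZyhth4iZhleIelhZqEKHeRlpiCfmeIl4d1drmLZa9keFN3WGV2aZimmHeHSbR2YY+uhv96doh4p8h3d4lwZe2PUXUoFYiHeEKGJXiGnqZzBWeXaoaIZ3hY/zV3ioymh1iXdnd3d3eHd1eZdZYmh3eImHmneHeI"/>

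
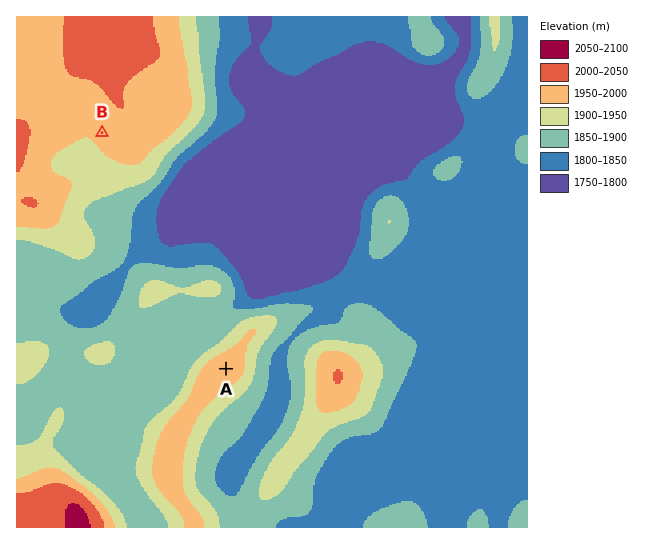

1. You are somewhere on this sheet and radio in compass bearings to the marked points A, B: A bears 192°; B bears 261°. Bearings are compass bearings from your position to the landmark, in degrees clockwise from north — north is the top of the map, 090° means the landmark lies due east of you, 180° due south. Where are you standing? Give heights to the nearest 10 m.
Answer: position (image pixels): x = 282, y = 104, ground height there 1790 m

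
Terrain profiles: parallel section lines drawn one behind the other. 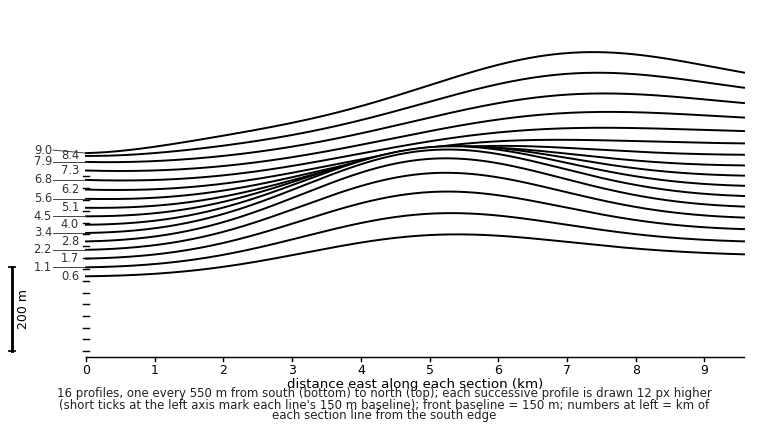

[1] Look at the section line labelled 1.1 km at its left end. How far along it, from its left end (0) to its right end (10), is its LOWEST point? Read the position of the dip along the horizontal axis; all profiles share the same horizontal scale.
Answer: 0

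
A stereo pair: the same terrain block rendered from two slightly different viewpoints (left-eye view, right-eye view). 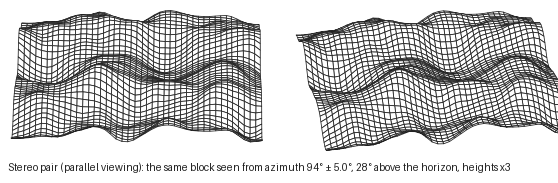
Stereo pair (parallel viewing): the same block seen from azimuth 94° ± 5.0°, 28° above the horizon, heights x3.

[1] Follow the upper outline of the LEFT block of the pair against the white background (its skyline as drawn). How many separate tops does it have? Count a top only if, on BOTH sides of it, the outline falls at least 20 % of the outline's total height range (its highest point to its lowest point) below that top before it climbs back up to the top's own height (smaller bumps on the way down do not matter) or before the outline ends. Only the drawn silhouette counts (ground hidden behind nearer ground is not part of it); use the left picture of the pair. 7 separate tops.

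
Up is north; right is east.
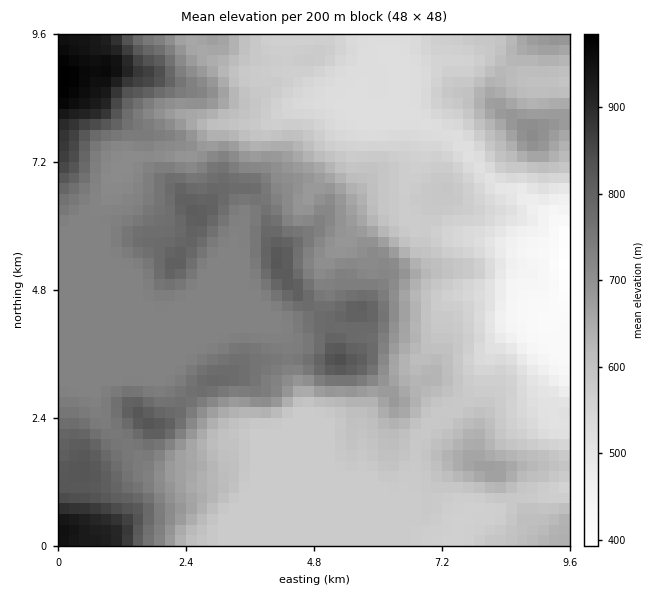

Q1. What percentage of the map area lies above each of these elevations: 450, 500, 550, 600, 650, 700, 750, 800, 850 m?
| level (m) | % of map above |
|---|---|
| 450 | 97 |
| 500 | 95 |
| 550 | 86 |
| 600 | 60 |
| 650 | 48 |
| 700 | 40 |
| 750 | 19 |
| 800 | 8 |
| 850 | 4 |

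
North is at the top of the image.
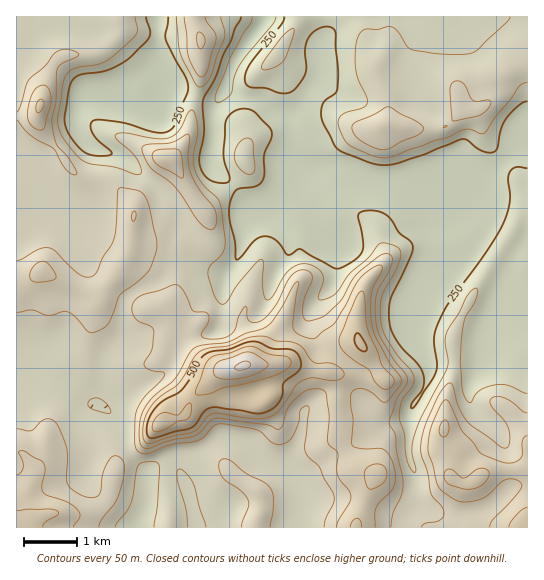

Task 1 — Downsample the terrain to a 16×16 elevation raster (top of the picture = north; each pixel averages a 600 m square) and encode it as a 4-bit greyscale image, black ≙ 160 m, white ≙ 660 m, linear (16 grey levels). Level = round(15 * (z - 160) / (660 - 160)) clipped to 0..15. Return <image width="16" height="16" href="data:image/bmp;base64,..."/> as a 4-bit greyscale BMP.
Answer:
<image width="16" height="16" href="data:image/bmp;base64,Qk32AAAAAAAAAHYAAAAoAAAAEAAAABAAAAABAAQAAAAAAIAAAAATCwAAEwsAABAAAAAAAAAAAAAAABEREQAiIiIAMzMzAERERABVVVUAZmZmAHd3dwCIiIgAmZmZAKqqqgC7u7sAzMzMAN3d3QDu7u4A////AJhkRFZVh1Z4dlVEVlWIWId2VXVVVndYdlVFu4l3dkdWVVV7zKiIRURFVWi8qJc0M1VlZlZ2lCMzdmZlRWVlIkNmZ2VEMzUyM1VWVUIiIyIjVVZWMiIiIiNVRHU0IjQyImQzNDMjV2VCdCITIiNFVWRVQiUzQkVFVVVVNkFDRERF"/>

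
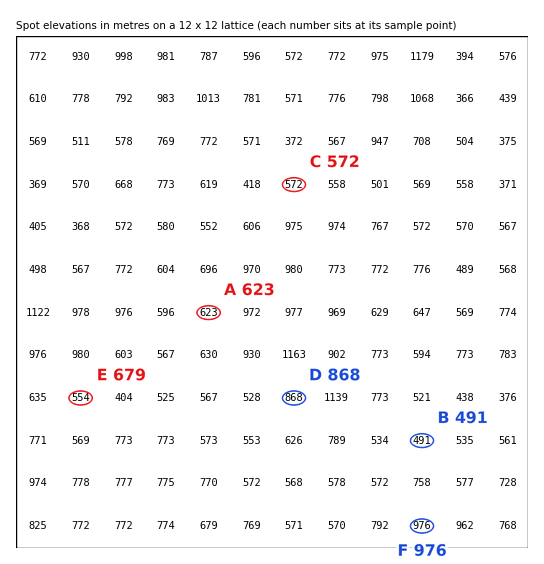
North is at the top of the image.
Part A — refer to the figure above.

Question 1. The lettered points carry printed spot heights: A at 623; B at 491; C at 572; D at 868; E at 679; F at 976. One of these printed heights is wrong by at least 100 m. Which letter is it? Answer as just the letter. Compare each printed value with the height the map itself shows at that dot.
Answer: E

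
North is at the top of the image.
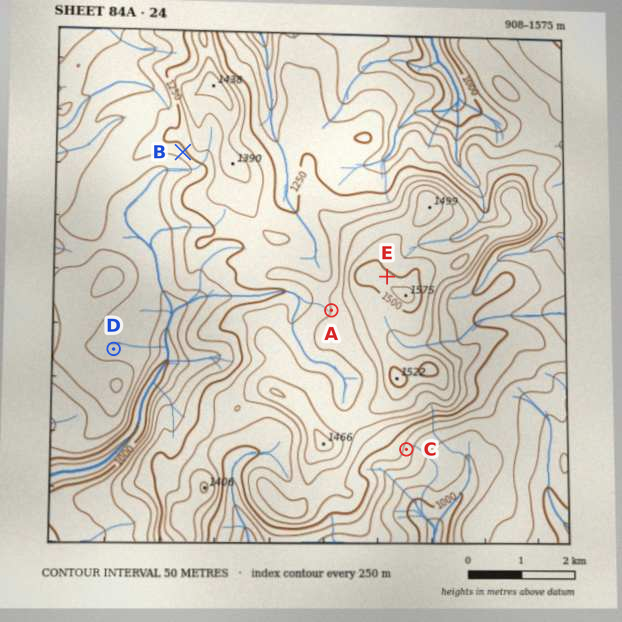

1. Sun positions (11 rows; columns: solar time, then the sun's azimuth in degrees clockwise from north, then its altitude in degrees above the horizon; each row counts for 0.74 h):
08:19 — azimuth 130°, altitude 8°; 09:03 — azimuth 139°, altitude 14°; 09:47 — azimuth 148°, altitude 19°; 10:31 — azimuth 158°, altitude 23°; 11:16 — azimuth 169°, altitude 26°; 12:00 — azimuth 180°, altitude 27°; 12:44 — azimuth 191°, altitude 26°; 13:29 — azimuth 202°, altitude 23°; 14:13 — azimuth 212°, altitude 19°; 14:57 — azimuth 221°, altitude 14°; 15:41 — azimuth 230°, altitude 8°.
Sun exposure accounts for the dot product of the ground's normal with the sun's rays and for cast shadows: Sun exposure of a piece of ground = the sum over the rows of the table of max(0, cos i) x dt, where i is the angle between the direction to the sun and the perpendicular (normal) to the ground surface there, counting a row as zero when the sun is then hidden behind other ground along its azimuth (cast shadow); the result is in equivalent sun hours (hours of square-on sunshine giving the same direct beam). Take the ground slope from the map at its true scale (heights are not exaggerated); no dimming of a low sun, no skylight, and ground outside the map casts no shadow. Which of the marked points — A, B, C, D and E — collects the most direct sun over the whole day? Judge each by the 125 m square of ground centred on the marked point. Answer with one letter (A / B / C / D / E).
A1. B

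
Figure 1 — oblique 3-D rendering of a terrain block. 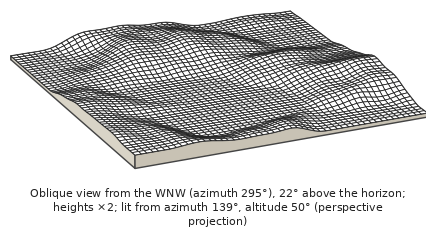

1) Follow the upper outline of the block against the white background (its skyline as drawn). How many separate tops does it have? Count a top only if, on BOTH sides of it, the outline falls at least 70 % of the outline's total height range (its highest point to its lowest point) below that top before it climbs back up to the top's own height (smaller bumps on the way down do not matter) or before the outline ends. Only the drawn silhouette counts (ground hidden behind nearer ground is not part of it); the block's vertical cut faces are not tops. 0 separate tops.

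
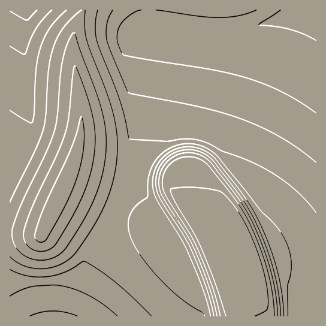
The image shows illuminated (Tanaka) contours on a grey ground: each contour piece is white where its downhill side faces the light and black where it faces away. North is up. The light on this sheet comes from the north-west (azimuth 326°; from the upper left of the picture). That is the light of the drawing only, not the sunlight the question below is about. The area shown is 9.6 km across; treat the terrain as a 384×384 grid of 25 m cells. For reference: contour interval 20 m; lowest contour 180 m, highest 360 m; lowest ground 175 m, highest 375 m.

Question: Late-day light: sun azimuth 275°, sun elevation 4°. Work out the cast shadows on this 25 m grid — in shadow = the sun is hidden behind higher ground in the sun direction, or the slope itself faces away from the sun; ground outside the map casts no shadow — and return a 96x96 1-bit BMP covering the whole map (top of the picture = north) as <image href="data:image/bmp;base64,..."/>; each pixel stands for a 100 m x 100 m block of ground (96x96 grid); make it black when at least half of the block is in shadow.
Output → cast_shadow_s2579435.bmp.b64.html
<image width="96" height="96" href="data:image/bmp;base64,Qk2+BAAAAAAAAD4AAAAoAAAAYAAAAGAAAAABAAEAAAAAAIAEAAATCwAAEwsAAAIAAAAAAAAA////AAAAAAAAAAAAAAAAAAAAf/8AAAAAAAAAAAAAf/8AAAAAAAAAAAAAf/8AAAAAAAAAAAAAf/8AAAAAAAAAAAAAf/8AAAAAAAAAAAAAf/8AAAAAAAAAAAAAf/8AAAAAAAAAAAAA//8AAAAAAAAAAAAA//8AAAAAAAAAAAAA//8AAAAAAAAAAAAA//8AAAAAAAAAAAAA//8AAAAAAAAAAAAB//4AAAAAAAAAAAAB//4AAAAAAAAAAAAB//4AAAAAAAAAAAAD//wAAAAAAAAAAAAD//wAAAAAAAAAAAAD//wAAAAAAAAAAAAH//gAAAAAAAAAAAAH//gAAAAAAAAAAAAH//AAAAAAAAAAAAAP//AAAAAAAAAAAAAP/+AAAAAAAAAAAAAP/+AAAAAAAAAAAAAf/+AAAAAAAAAAAAAf/8AAAAAAAAAAAAA//8AAAAAAAAAAAAA//4AAAAAAAAAAAAB//4AAAAAAAAAAAAB//wAAAAAAAAAAAAB//gAAAAAAAAAAAAD//gAAAAAAAAAAAAH//AAAAAAAAAAAAAH/+AAAAAAAAAAAAAP/+AAAAAAAAAAAAAP/8AAAAAAAAAAAAAf/4AAAAAAAAAAAAA//wAAAAAAAAAAAAA//wAAAAAAAAAAAAB//gAAAAAAAAAAAAD//AAAAAAAAAAAAAD/+AAAAAAAAAAAAAH/+AAAAAAAAAAAAAP/8AAAAAAAAAAAAAP/4AAAAAAAAAAAAAf/wAAAAAAAAAAAAA//wAAAAAAAAAAAAA//AAAAAAAAAAAAAB/+AAAAAAAAAAAAAD/4AAAAAAAAAAAAAD/gAAAAAAAAAAAAAD8AAAAAAAAAAAAAABgAAAAAAAAAAAAAAAAAAAAAAAAAAAAAAAAAAAAAAAAAAAAAAAAAAAAAAAAAAAAAAAAAAAAAAAAAAAAAAAAAAAAAAAAAAAAAAAAAAAAAAAAAAAAAAAAAAAAAAAAAAAAAAAAAAAAAAAAAAAAAAAAAAAAAAAAAAAAAAAAAAAAAAAAAAAAAAAAAAAAAAAAAAAAAAAAAAAAAAAAAAAAAAAAAAAAAAAAAAAAAAAAAAAAAAAAAAAAAAAAAAAAAAAAAAAAAAAAAAAAAAAAAAAAAAAAAAAAAAAAAAAAAAAAAAAAAAAAAAAAAAAAAAAAAAAAAAAAAAAAAAAAAAAAAAAAAAAAAAAAAAAAAAAAAAAAAAAAAAAAAAAAAAAAAAAAAAAAAAAAAAAAAAAAAAAAAAAAAAAAAAAAAAAAAAAAAAAAAAAAAAAAAAAAAAAAAAAAAAAAAAAAAAAAAAAAAAAAAAAAAAAAAAAAAAAAAAAAAAAAAAAAAAAAAAAAAAAAAAAAAAAAAAAAAAAAAAAAAAAAAAAAAAAAAAAAAAAAAAAAAAAAAAAAAAAAAAAAAAAAAAAAAAAAAAAAAAAAAAAAAAAAAAAAAAAAAAAAAAAAAAAAAAAAAAAAAAAAAAAAAAAAAAAAAAAAAAAAAAAAAAAAAAAAAAAAAAAAAAAAAAAAAAAAAAAAAAAAAAAAAAAAAAAAAAAAA="/>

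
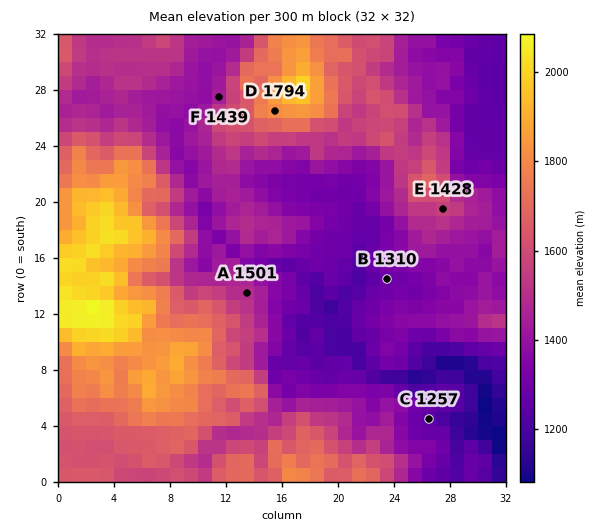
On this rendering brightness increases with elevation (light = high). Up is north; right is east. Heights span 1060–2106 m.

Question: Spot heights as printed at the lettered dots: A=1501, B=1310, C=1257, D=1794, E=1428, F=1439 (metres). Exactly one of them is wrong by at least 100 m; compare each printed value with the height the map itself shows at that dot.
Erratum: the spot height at E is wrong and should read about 1553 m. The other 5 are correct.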